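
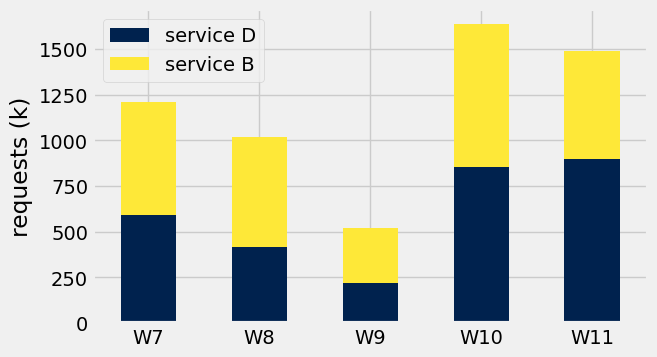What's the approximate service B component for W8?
service B top ≈ 1000, bottom ≈ 400; segment ≈ 600.

≈ 600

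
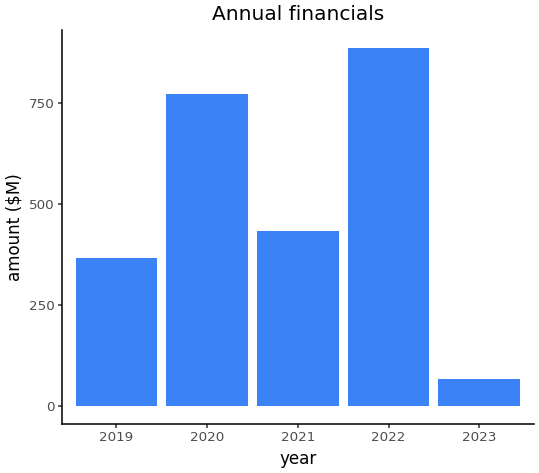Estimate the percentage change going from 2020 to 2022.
2020 ≈ 800, 2022 ≈ 900; (900 − 800) / 800 ≈ +12.5%.

≈ +12.5%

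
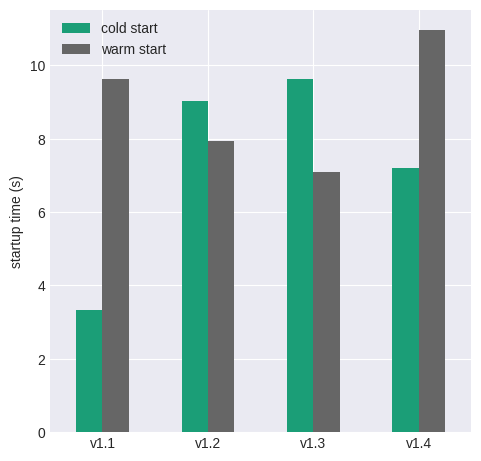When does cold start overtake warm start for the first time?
v1.2

v1.1: cold start ≈ 3 vs warm start ≈ 10 (not yet); v1.2: cold start ≈ 9 vs warm start ≈ 8 (first crossover).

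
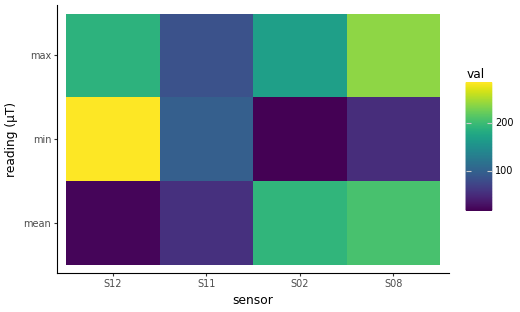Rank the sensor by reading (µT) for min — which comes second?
Top 3 for min: S12 ≈ 275, S11 ≈ 100, S08 ≈ 50.

S11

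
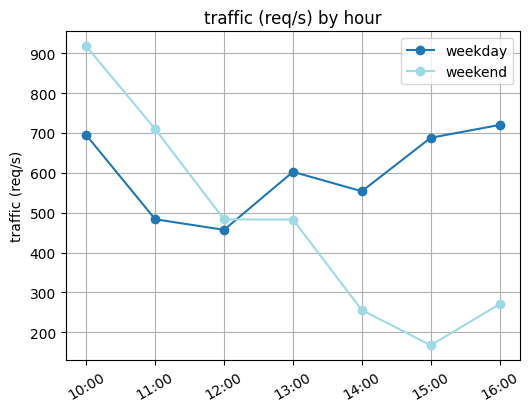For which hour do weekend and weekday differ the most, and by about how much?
15:00: weekend ≈ 200, weekday ≈ 700 → gap ≈ 500. Next-largest (16:00) is only ≈ 400.

15:00, ≈ 500 req/s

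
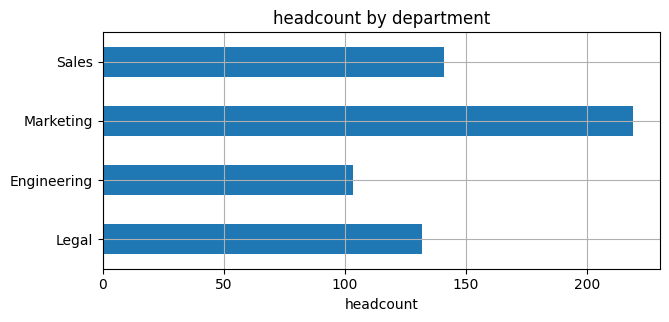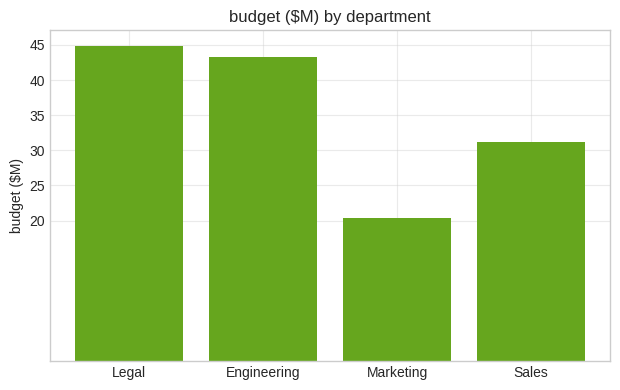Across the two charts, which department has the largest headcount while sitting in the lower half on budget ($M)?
Chart 2 median budget ($M) ≈ 35; below-median departments: Marketing, Sales. Among those, Marketing has the highest headcount (≈ 225).

Marketing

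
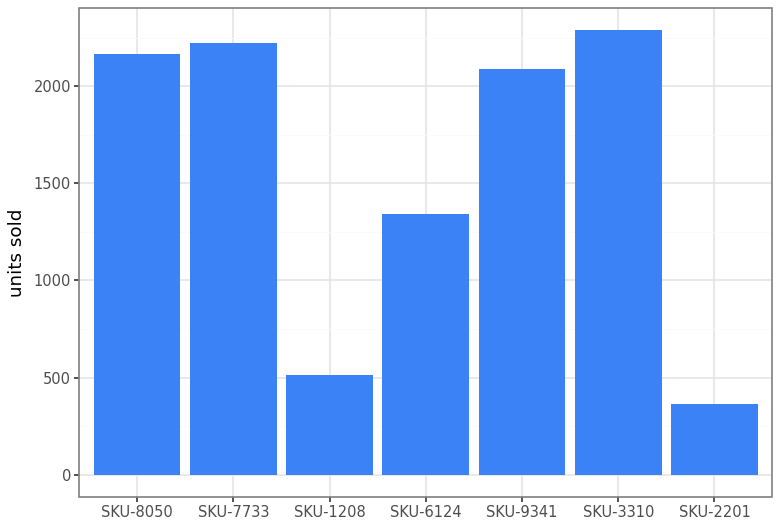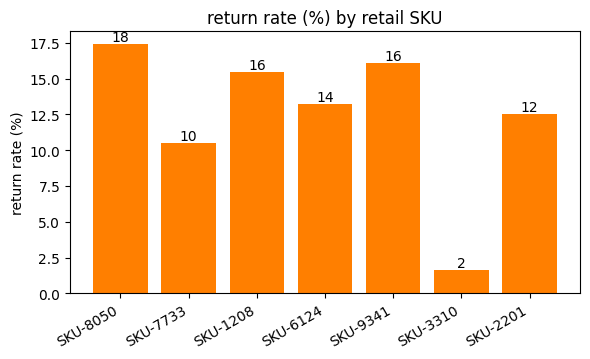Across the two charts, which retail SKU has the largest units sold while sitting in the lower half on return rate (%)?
SKU-3310

Chart 2 median return rate (%) ≈ 14; below-median retail SKUs: SKU-7733, SKU-3310, SKU-2201. Among those, SKU-3310 has the highest units sold (≈ 2500).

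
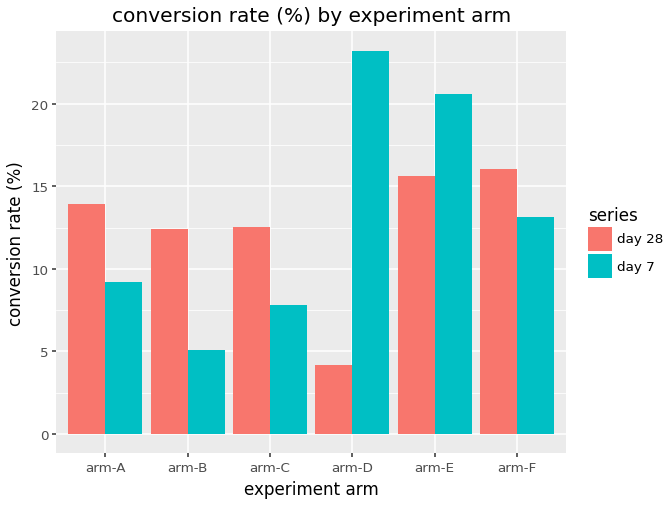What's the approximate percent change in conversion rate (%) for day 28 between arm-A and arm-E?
arm-A ≈ 14, arm-E ≈ 16; (16 − 14) / 14 ≈ +14.3%.

≈ +14.3%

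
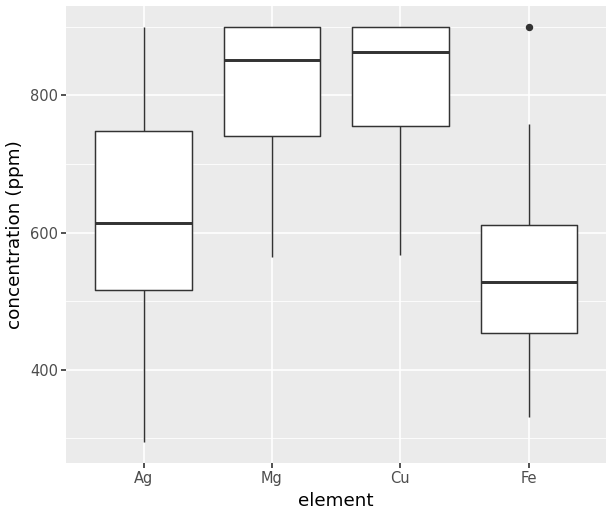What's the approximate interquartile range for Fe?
≈ 150

Q3 ≈ 600, Q1 ≈ 450; IQR ≈ 150.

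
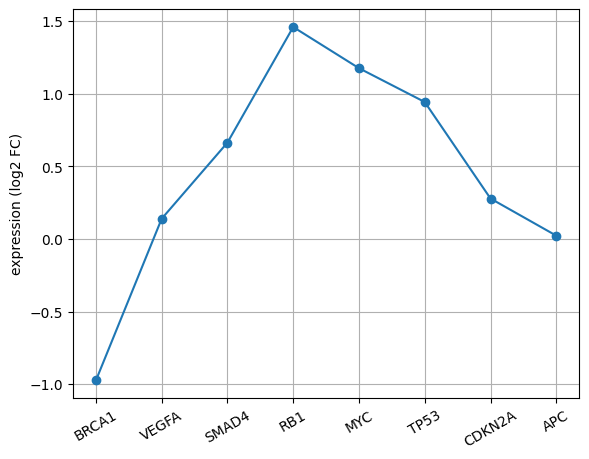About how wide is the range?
≈ 2.5

Max RB1 ≈ 1.5, min BRCA1 ≈ -1.0; range ≈ 2.5.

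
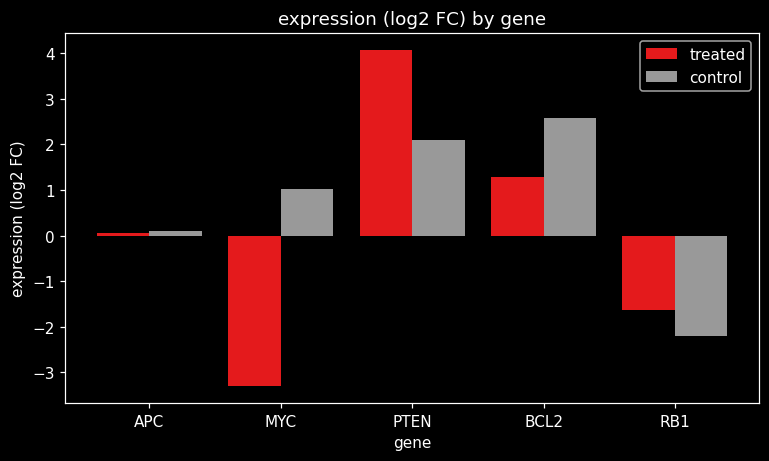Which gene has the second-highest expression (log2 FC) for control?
PTEN

Top 3 for control: BCL2 ≈ 3, PTEN ≈ 2, MYC ≈ 1.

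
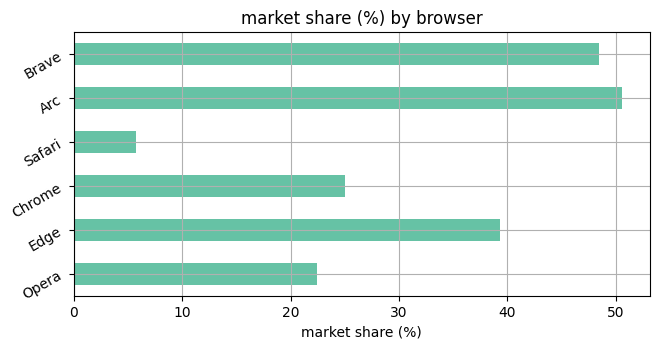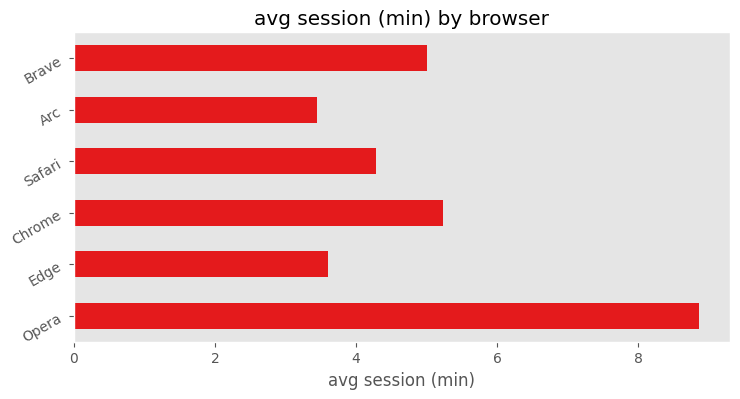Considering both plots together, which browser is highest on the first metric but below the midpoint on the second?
Chart 2 median avg session (min) ≈ 5; below-median browsers: Edge, Safari, Arc. Among those, Arc has the highest market share (%) (≈ 50).

Arc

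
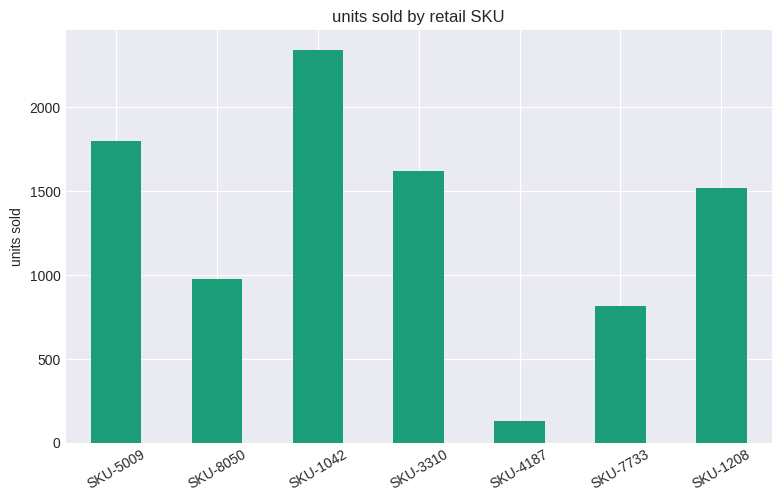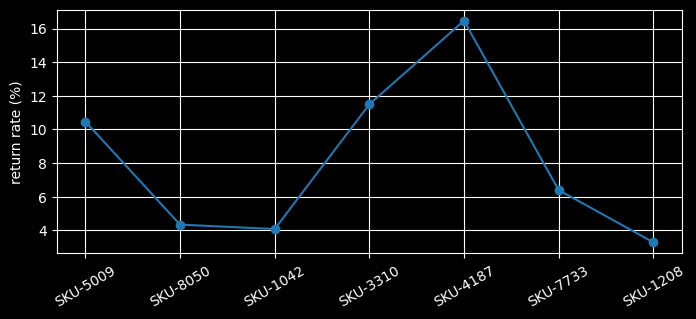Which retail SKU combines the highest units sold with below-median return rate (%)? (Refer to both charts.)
SKU-1042

Chart 2 median return rate (%) ≈ 6; below-median retail SKUs: SKU-8050, SKU-1042, SKU-1208. Among those, SKU-1042 has the highest units sold (≈ 2500).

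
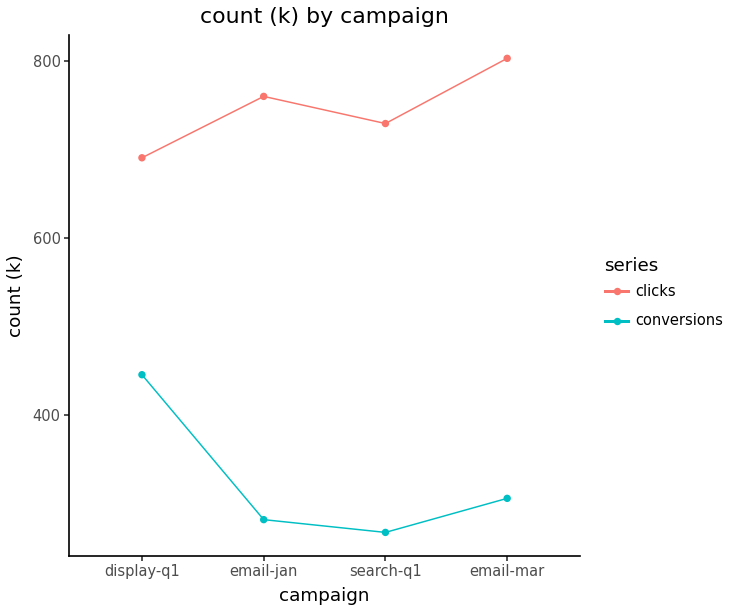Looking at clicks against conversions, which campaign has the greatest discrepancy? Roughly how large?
email-mar, ≈ 500 k

email-mar: clicks ≈ 800, conversions ≈ 300 → gap ≈ 500. Next-largest (email-jan) is only ≈ 450.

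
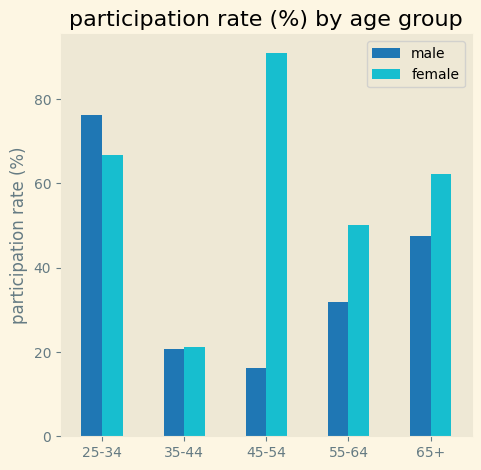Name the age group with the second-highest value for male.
Top 3 for male: 25-34 ≈ 80, 65+ ≈ 50, 55-64 ≈ 30.

65+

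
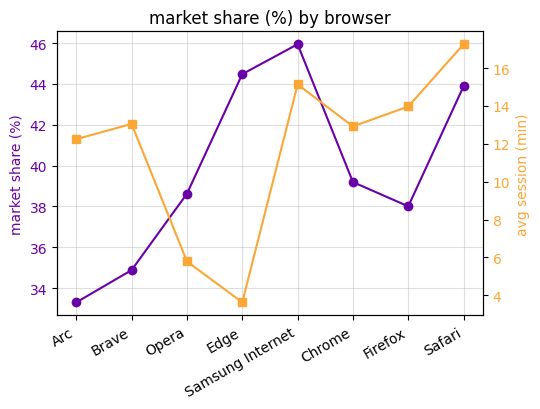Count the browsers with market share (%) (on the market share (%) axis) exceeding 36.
6

Above 36: Opera, Edge, Samsung Internet, Chrome, Firefox, Safari.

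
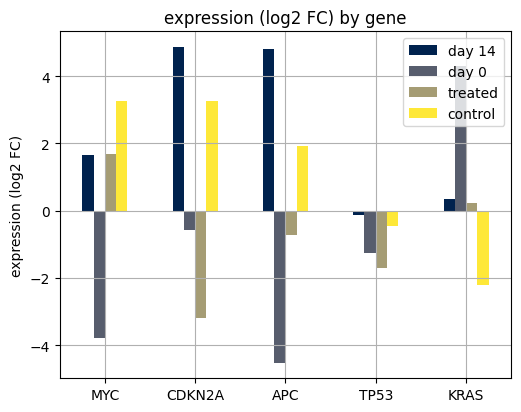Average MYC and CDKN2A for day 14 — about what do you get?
≈ 4

(2 + 5) / 2 ≈ 4.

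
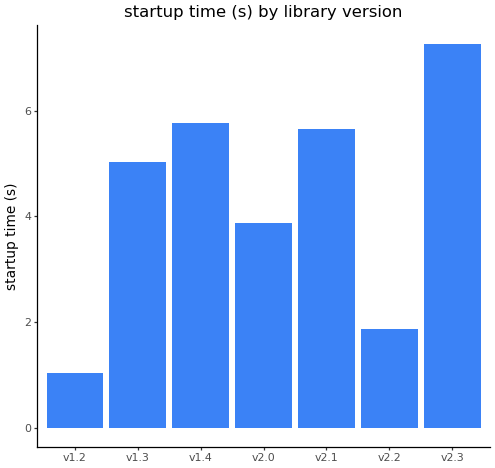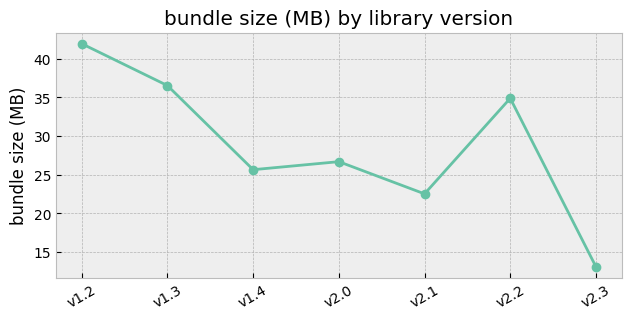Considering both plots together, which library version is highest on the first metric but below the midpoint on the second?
Chart 2 median bundle size (MB) ≈ 25; below-median library versions: v1.4, v2.1, v2.3. Among those, v2.3 has the highest startup time (s) (≈ 7).

v2.3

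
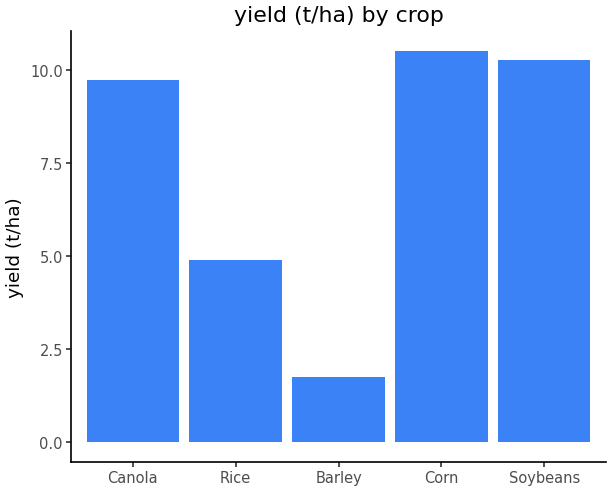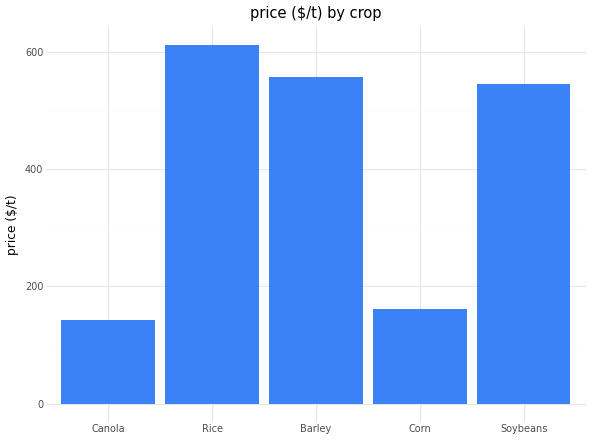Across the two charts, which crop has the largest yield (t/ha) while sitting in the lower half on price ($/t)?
Corn

Chart 2 median price ($/t) ≈ 500; below-median crops: Canola, Corn. Among those, Corn has the highest yield (t/ha) (≈ 11).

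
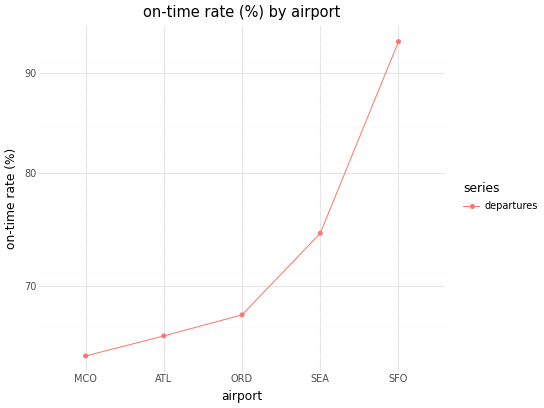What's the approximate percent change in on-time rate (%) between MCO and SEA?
MCO ≈ 65, SEA ≈ 75; (75 − 65) / 65 ≈ +15.4%.

≈ +15.4%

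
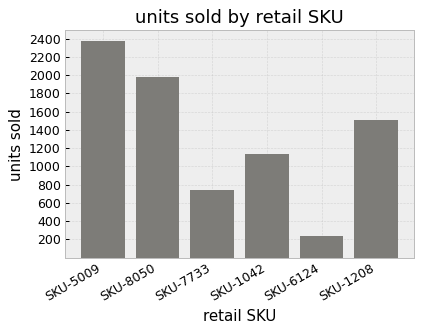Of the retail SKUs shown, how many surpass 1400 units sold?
Above 1400: SKU-5009, SKU-8050, SKU-1208.

3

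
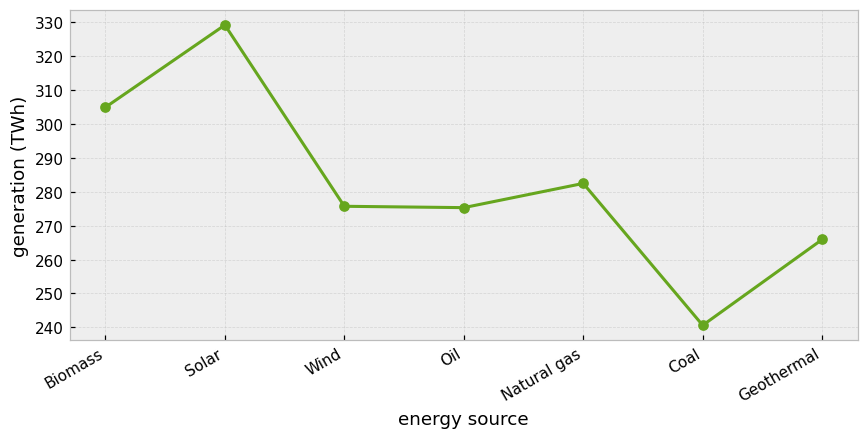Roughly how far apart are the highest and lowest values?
Max Solar ≈ 330, min Coal ≈ 240; range ≈ 90.

≈ 90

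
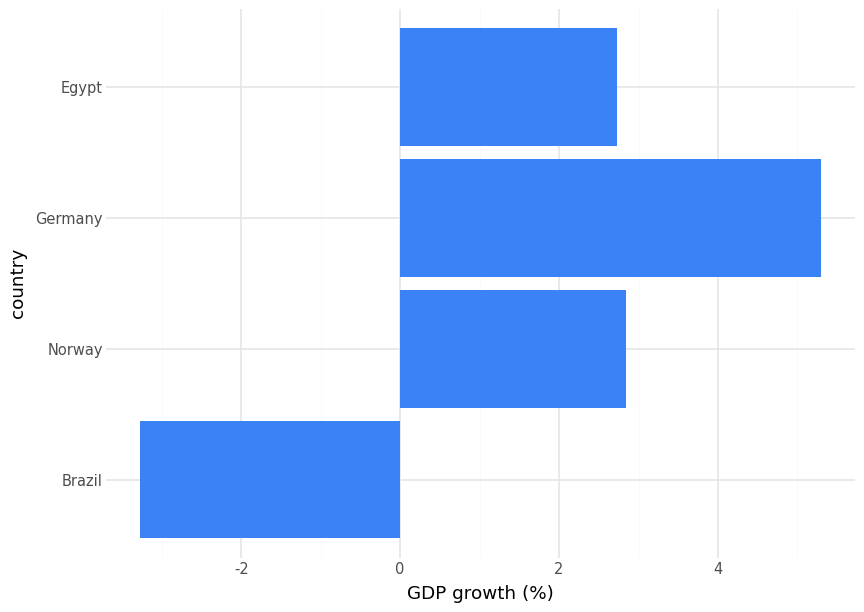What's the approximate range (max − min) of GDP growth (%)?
≈ 8

Max Germany ≈ 5, min Brazil ≈ -3; range ≈ 8.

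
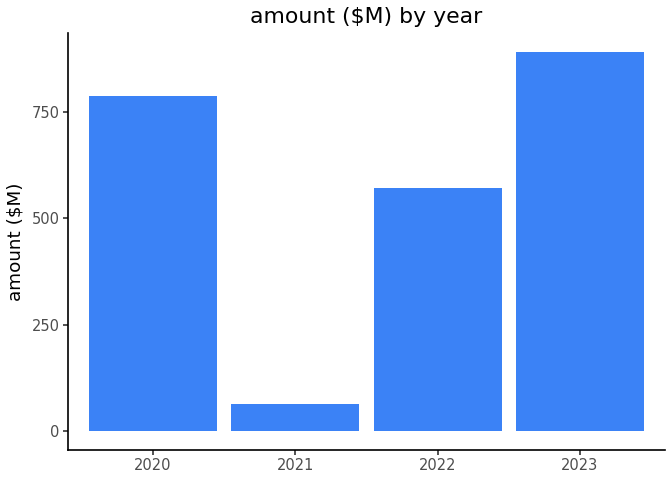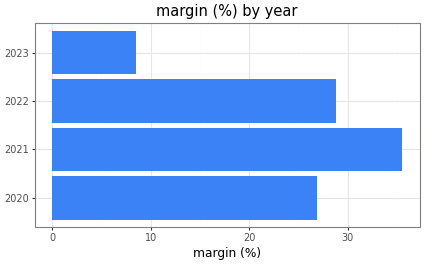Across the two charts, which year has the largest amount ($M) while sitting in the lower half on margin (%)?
Chart 2 median margin (%) ≈ 30; below-median years: 2020, 2023. Among those, 2023 has the highest amount ($M) (≈ 900).

2023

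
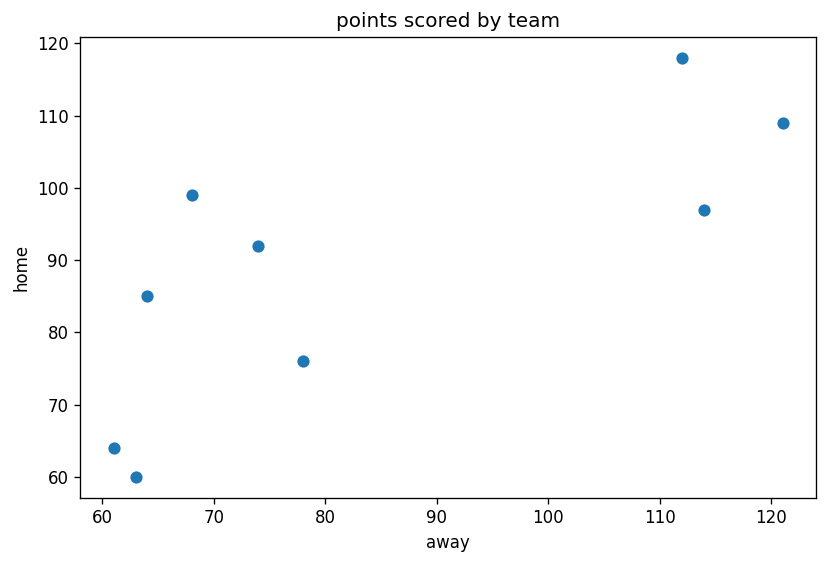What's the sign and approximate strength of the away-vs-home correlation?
Points are positively correlated; strong (|r| ≈ 0.8).

positive, strong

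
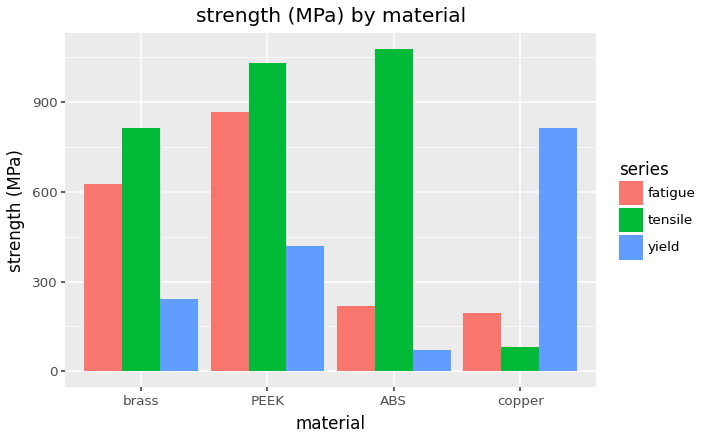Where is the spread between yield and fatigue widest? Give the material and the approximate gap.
copper: yield ≈ 800, fatigue ≈ 200 → gap ≈ 600. Next-largest (PEEK) is only ≈ 500.

copper, ≈ 600 MPa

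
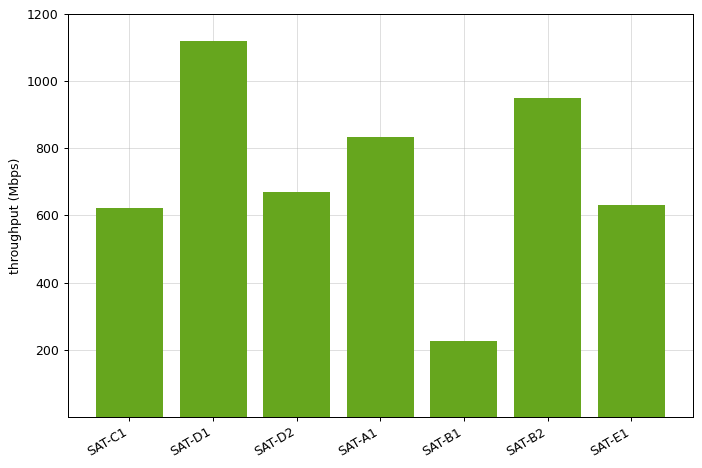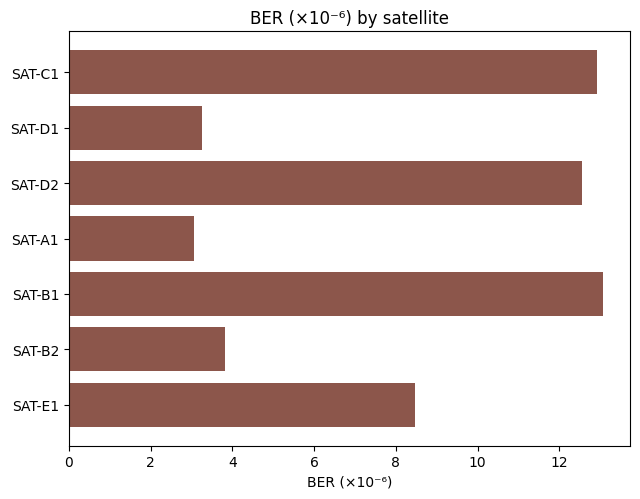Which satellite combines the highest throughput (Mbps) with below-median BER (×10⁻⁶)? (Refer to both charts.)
Chart 2 median BER (×10⁻⁶) ≈ 8; below-median satellites: SAT-D1, SAT-A1, SAT-B2. Among those, SAT-D1 has the highest throughput (Mbps) (≈ 1200).

SAT-D1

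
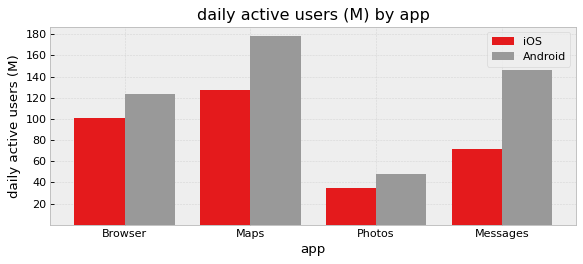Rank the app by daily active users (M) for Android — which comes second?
Top 3 for Android: Maps ≈ 180, Messages ≈ 140, Browser ≈ 120.

Messages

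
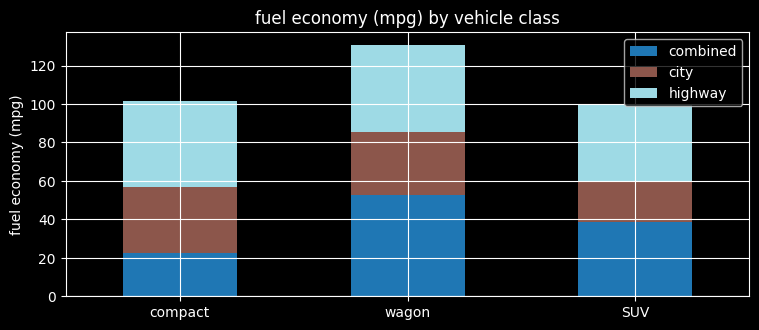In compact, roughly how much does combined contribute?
combined top ≈ 20, bottom ≈ 0; segment ≈ 20.

≈ 20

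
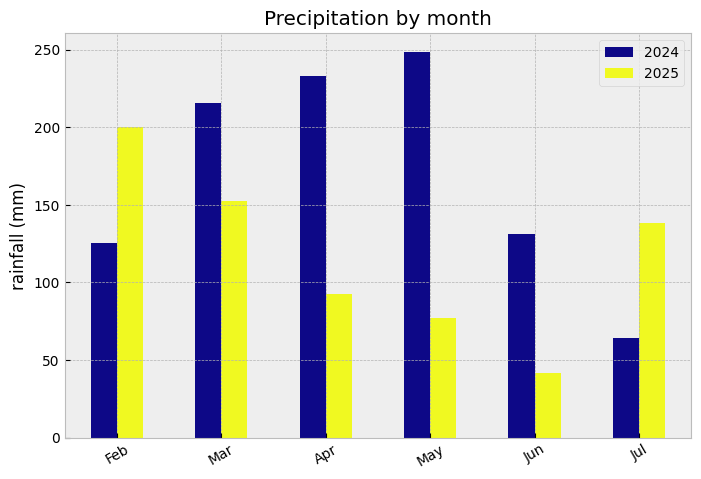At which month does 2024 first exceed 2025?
Mar

Feb: 2024 ≈ 125 vs 2025 ≈ 200 (not yet); Mar: 2024 ≈ 225 vs 2025 ≈ 150 (first crossover).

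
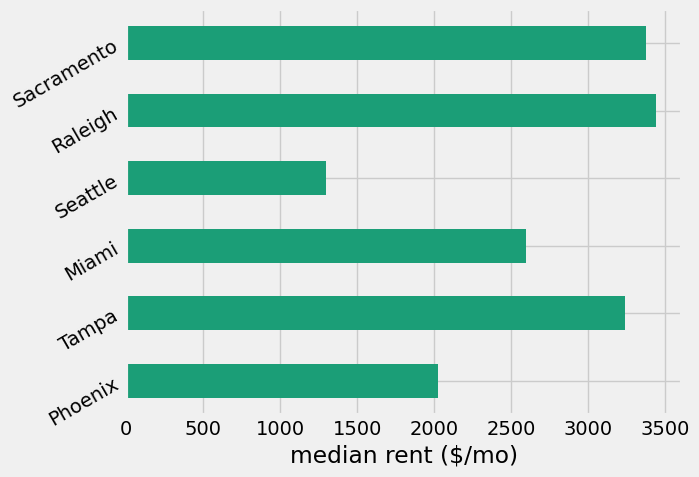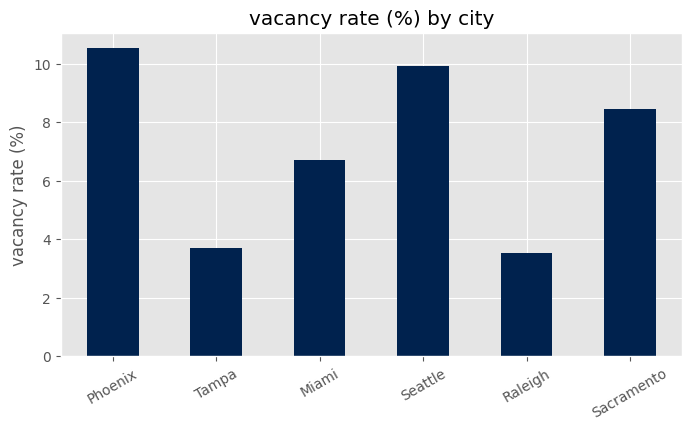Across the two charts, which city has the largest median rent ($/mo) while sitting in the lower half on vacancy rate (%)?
Raleigh

Chart 2 median vacancy rate (%) ≈ 8; below-median cities: Tampa, Miami, Raleigh. Among those, Raleigh has the highest median rent ($/mo) (≈ 3500).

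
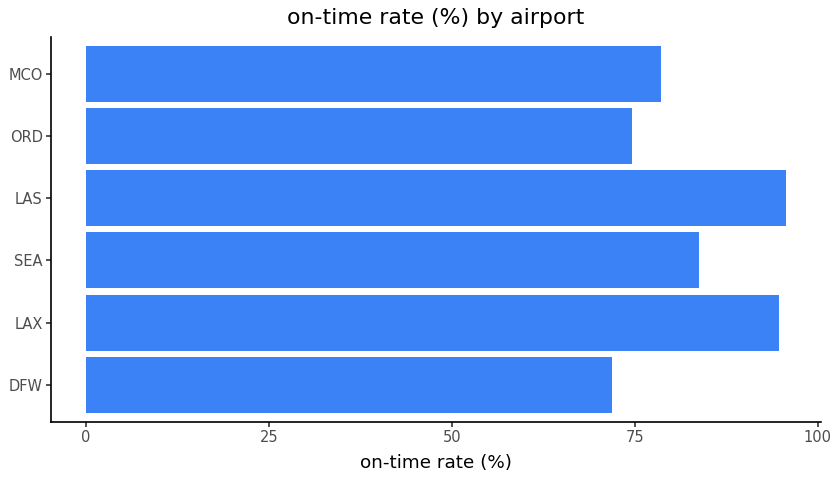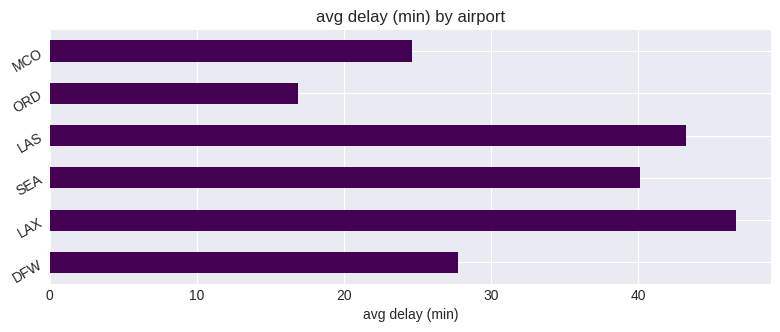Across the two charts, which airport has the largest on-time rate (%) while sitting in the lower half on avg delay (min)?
MCO

Chart 2 median avg delay (min) ≈ 35; below-median airports: DFW, ORD, MCO. Among those, MCO has the highest on-time rate (%) (≈ 80).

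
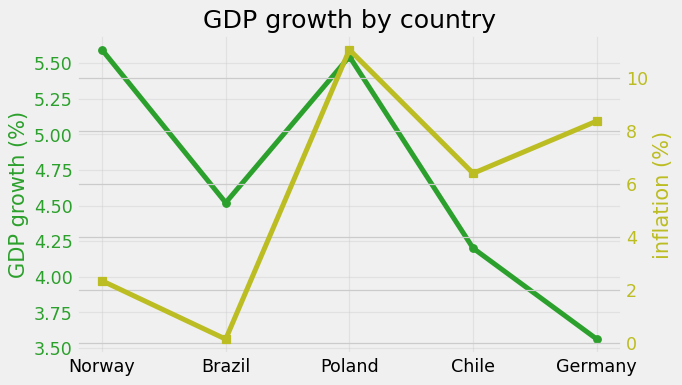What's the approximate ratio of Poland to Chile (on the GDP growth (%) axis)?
≈ 1.33×

Poland ≈ 5.6, Chile ≈ 4.2; 5.6/4.2 ≈ 1.33.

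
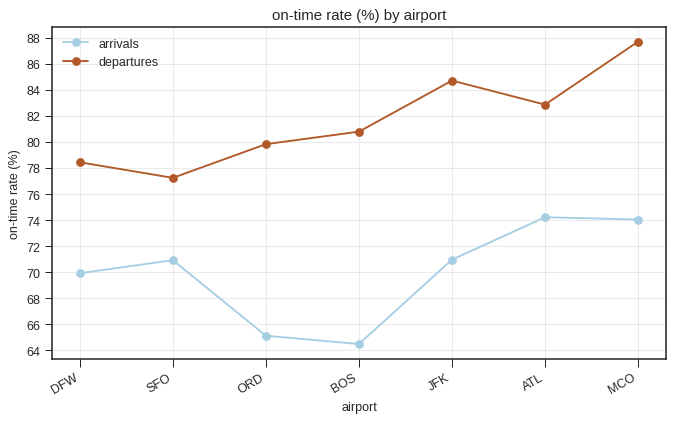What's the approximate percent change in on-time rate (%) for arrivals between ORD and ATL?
≈ +12.1%

ORD ≈ 66, ATL ≈ 74; (74 − 66) / 66 ≈ +12.1%.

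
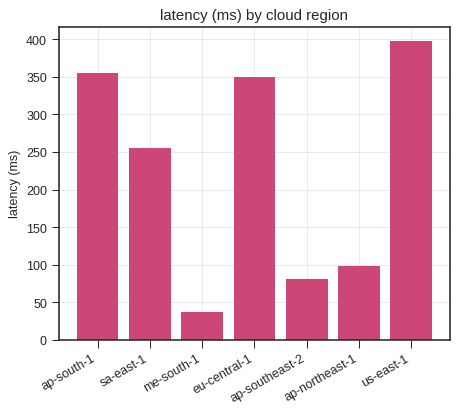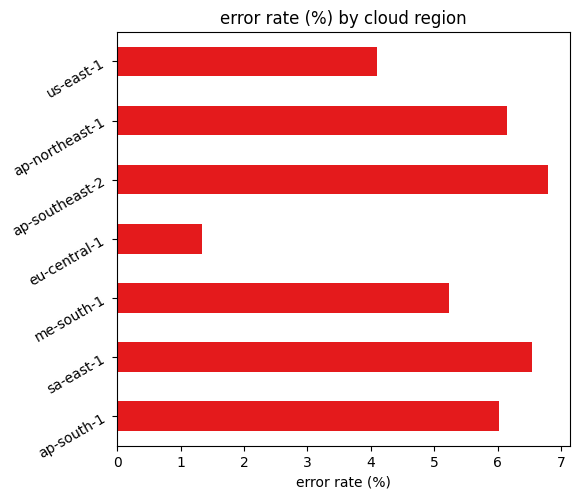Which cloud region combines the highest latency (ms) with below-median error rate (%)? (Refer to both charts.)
Chart 2 median error rate (%) ≈ 6; below-median cloud regions: me-south-1, eu-central-1, us-east-1. Among those, us-east-1 has the highest latency (ms) (≈ 400).

us-east-1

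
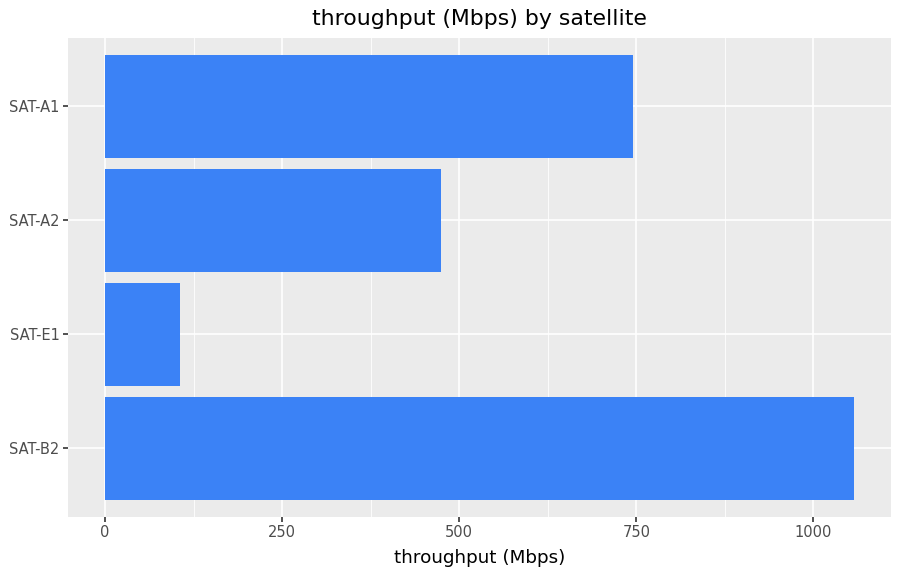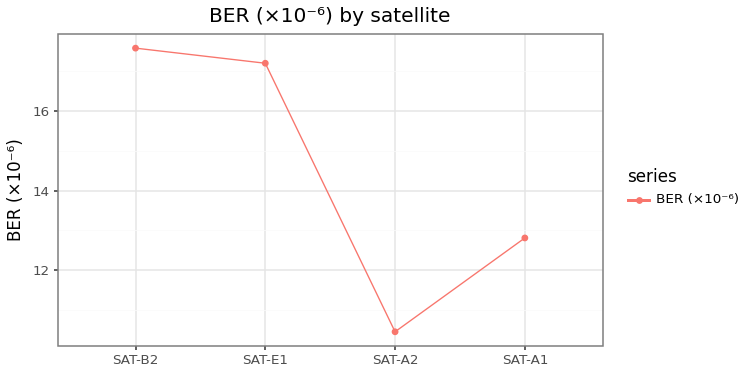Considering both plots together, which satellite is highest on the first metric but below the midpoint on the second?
SAT-A1

Chart 2 median BER (×10⁻⁶) ≈ 16; below-median satellites: SAT-A2, SAT-A1. Among those, SAT-A1 has the highest throughput (Mbps) (≈ 700).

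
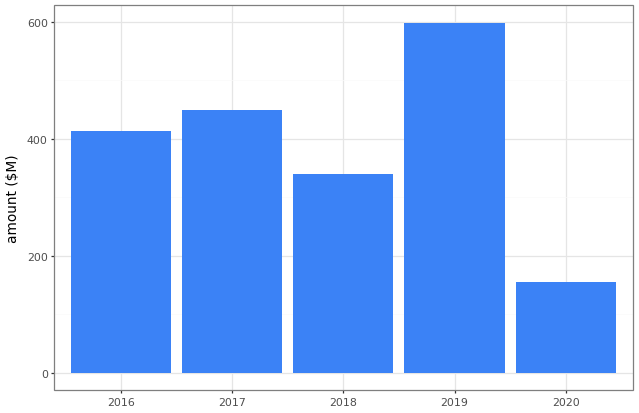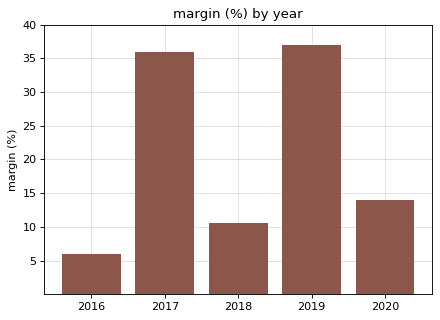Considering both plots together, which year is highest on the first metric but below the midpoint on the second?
2016

Chart 2 median margin (%) ≈ 15; below-median years: 2016, 2018. Among those, 2016 has the highest amount ($M) (≈ 400).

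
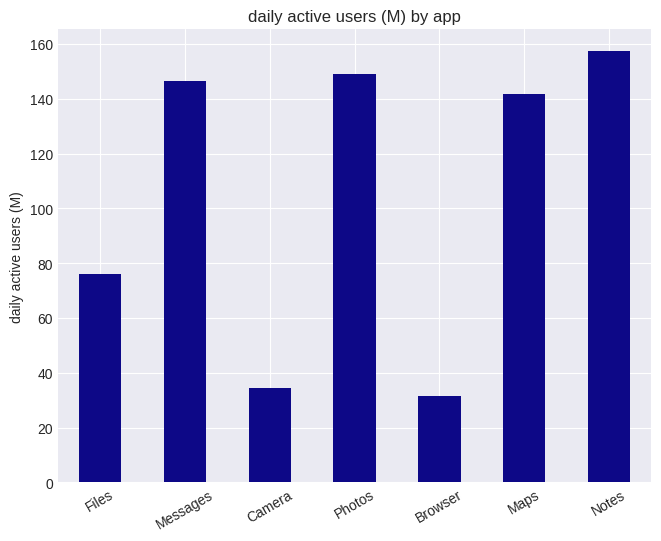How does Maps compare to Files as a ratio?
Maps ≈ 140, Files ≈ 80; 140/80 ≈ 1.75.

≈ 1.75×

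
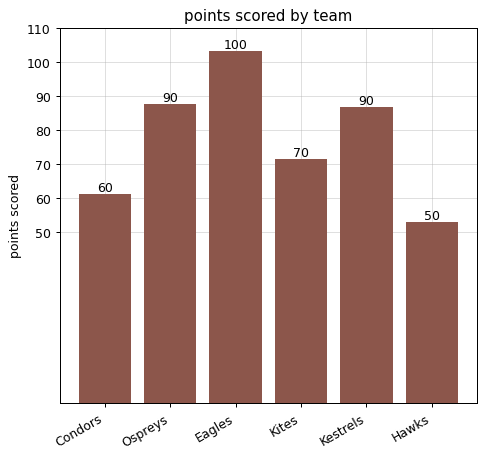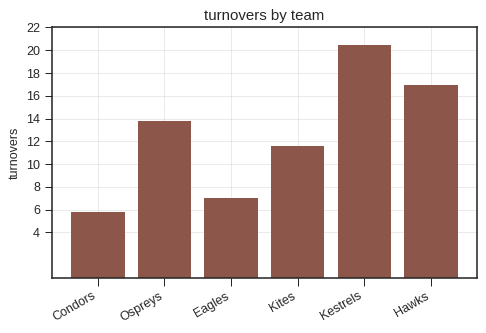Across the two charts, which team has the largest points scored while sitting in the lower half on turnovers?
Chart 2 median turnovers ≈ 12; below-median teams: Condors, Eagles, Kites. Among those, Eagles has the highest points scored (≈ 100).

Eagles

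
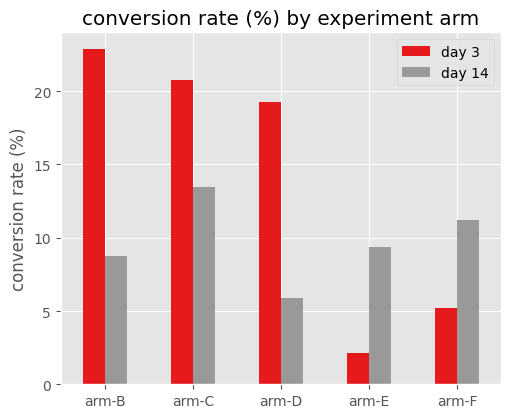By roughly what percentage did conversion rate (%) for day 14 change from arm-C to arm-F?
arm-C ≈ 14, arm-F ≈ 12; (12 − 14) / 14 ≈ -14.3%.

≈ -14.3%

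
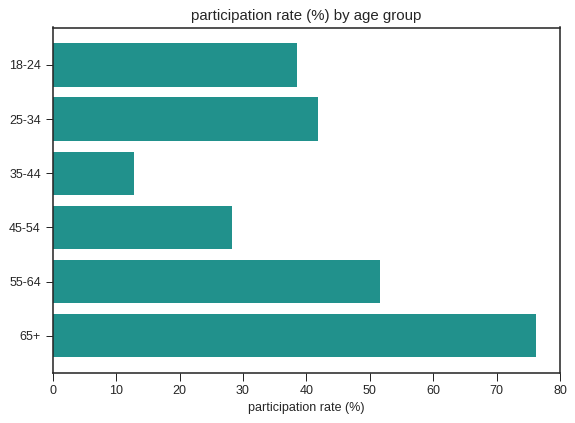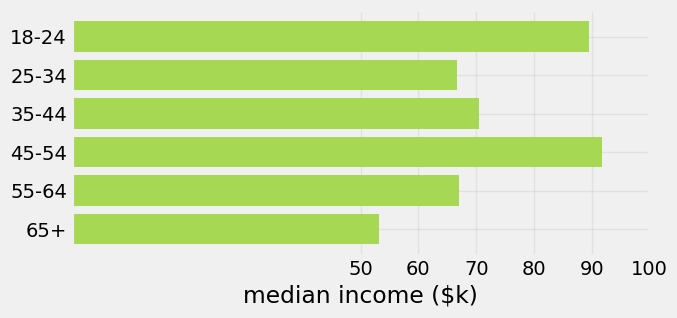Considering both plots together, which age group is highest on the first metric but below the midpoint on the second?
65+

Chart 2 median median income ($k) ≈ 70; below-median age groups: 25-34, 55-64, 65+. Among those, 65+ has the highest participation rate (%) (≈ 80).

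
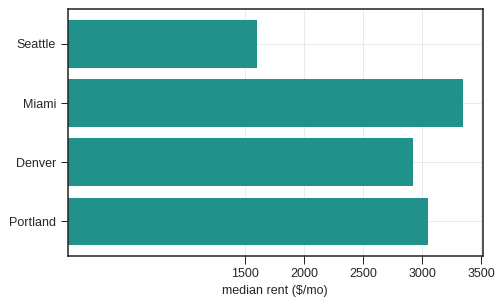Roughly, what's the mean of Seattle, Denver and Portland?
≈ 2500

(1500 + 3000 + 3000) / 3 ≈ 2500.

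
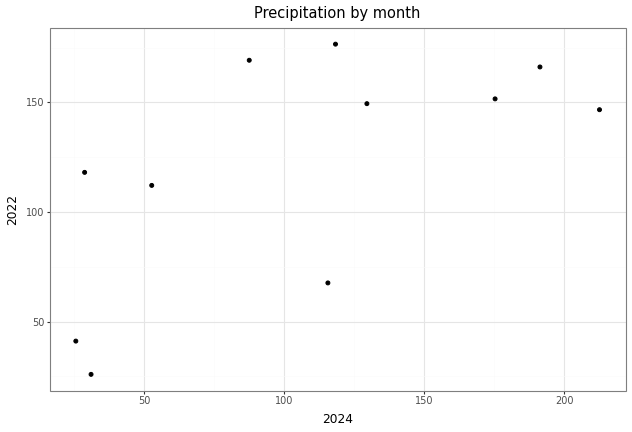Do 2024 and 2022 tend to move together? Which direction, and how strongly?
Points are positively correlated; moderate (|r| ≈ 0.6).

positive, moderate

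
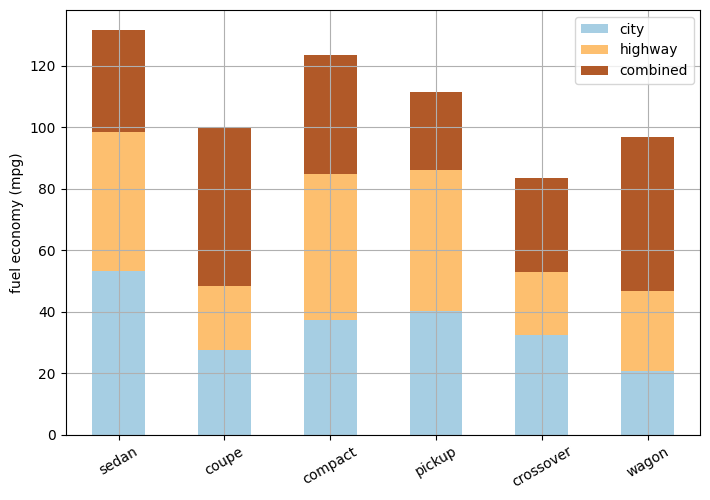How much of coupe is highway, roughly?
highway top ≈ 40, bottom ≈ 20; segment ≈ 20.

≈ 20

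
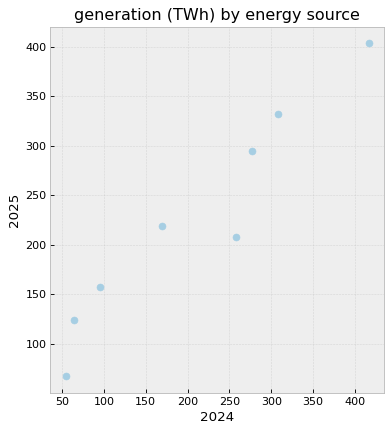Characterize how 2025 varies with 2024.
positive, strong

Points are positively correlated; strong (|r| ≈ 1.0).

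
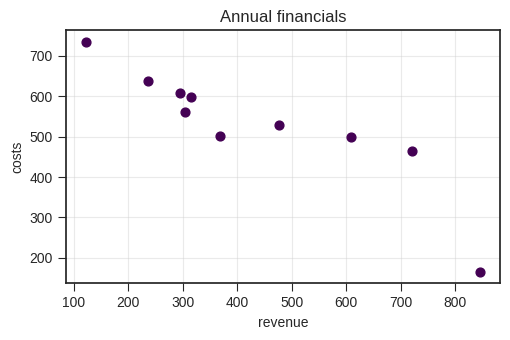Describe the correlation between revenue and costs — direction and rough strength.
negative, strong

Points are negatively correlated; strong (|r| ≈ 0.9).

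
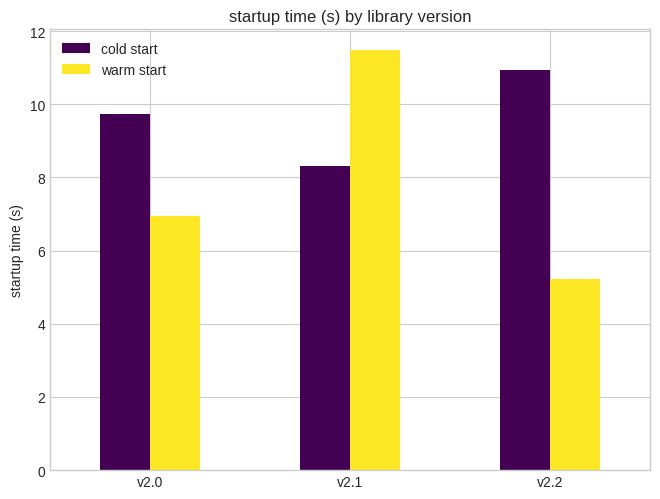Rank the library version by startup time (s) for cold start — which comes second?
v2.0

Top 3 for cold start: v2.2 ≈ 11, v2.0 ≈ 10, v2.1 ≈ 8.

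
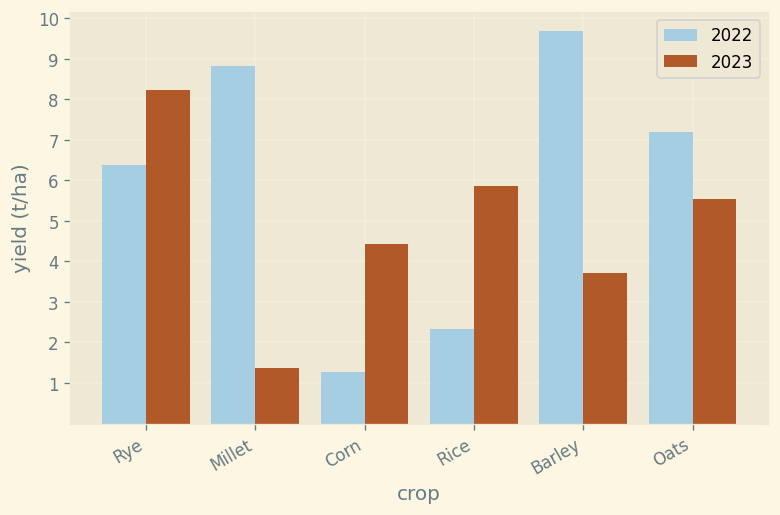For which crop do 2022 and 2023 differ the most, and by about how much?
Millet: 2022 ≈ 9, 2023 ≈ 1 → gap ≈ 8. Next-largest (Barley) is only ≈ 6.

Millet, ≈ 8 t/ha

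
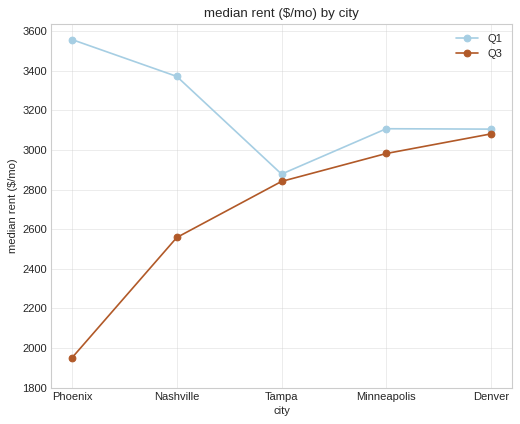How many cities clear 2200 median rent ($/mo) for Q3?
Above 2200: Nashville, Tampa, Minneapolis, Denver.

4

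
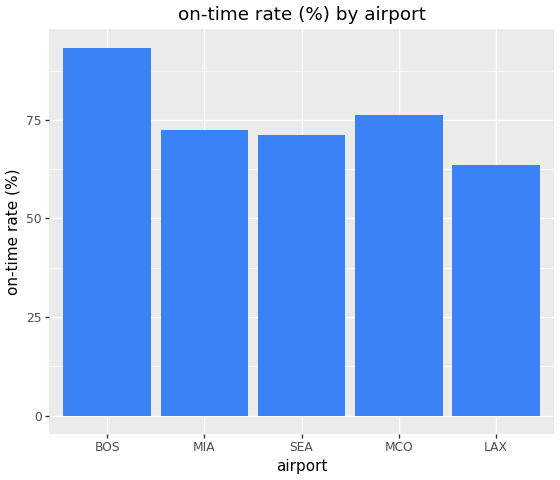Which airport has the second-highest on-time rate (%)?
MCO

Top 3: BOS ≈ 90, MCO ≈ 80, MIA ≈ 70.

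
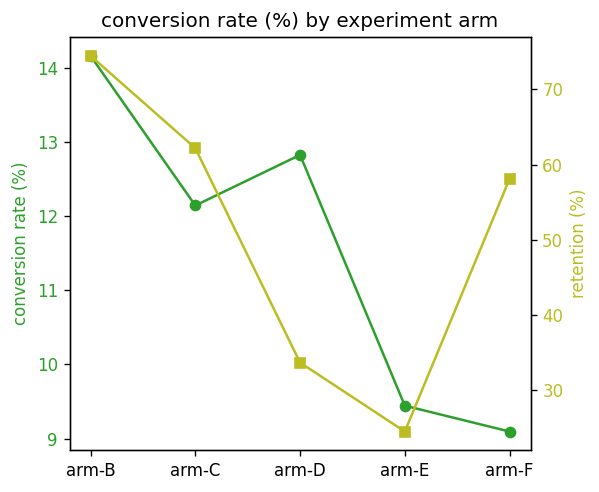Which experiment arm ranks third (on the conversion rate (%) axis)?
Top 4 (on the conversion rate (%) axis): arm-B ≈ 14.0, arm-D ≈ 13.0, arm-C ≈ 12.0, arm-E ≈ 9.5.

arm-C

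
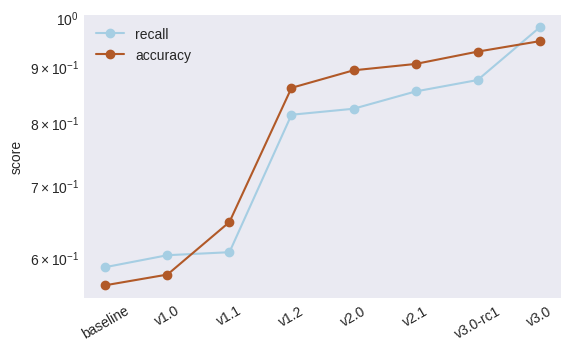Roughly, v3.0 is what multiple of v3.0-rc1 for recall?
v3.0 ≈ 1.00, v3.0-rc1 ≈ 0.85; 1.00/0.85 ≈ 1.18.

≈ 1.18×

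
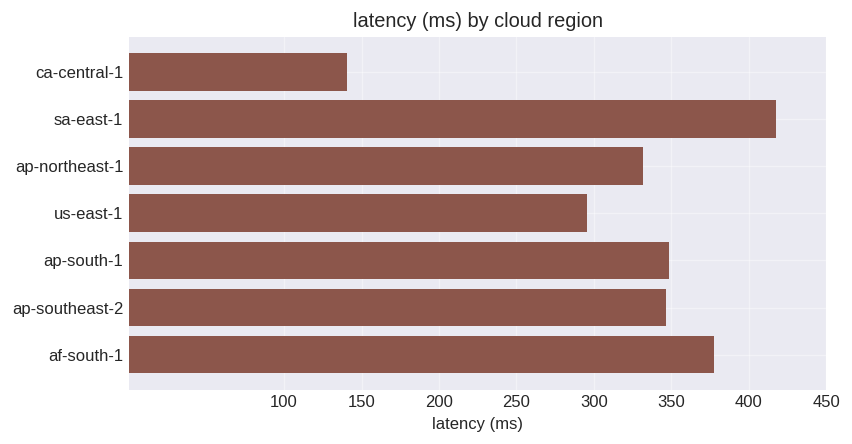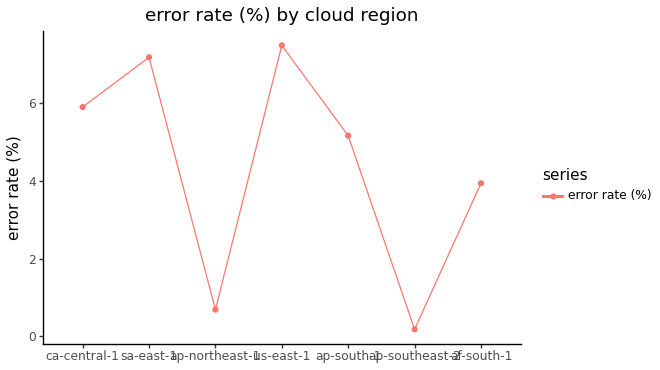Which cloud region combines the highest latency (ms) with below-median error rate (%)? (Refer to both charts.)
af-south-1

Chart 2 median error rate (%) ≈ 5; below-median cloud regions: ap-northeast-1, ap-southeast-2, af-south-1. Among those, af-south-1 has the highest latency (ms) (≈ 400).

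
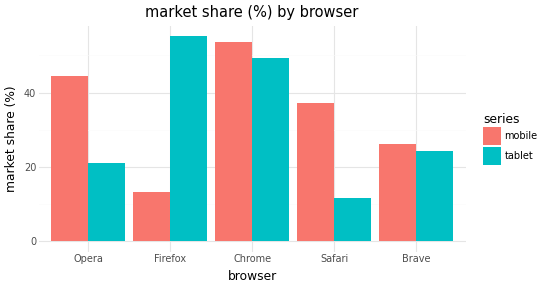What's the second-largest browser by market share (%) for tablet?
Top 3 for tablet: Firefox ≈ 55, Chrome ≈ 50, Brave ≈ 25.

Chrome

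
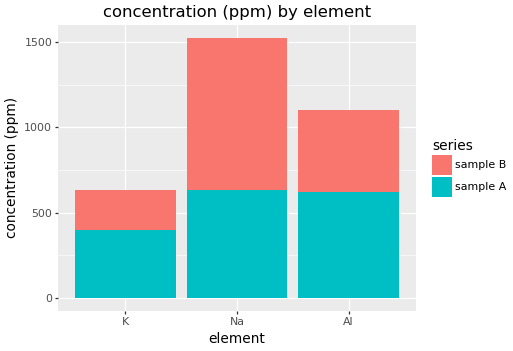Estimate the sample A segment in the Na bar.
≈ 600

sample A top ≈ 600, bottom ≈ 0; segment ≈ 600.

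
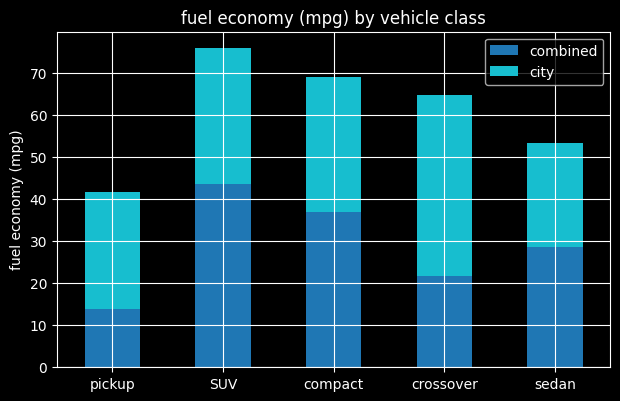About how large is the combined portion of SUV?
≈ 40

combined top ≈ 40, bottom ≈ 0; segment ≈ 40.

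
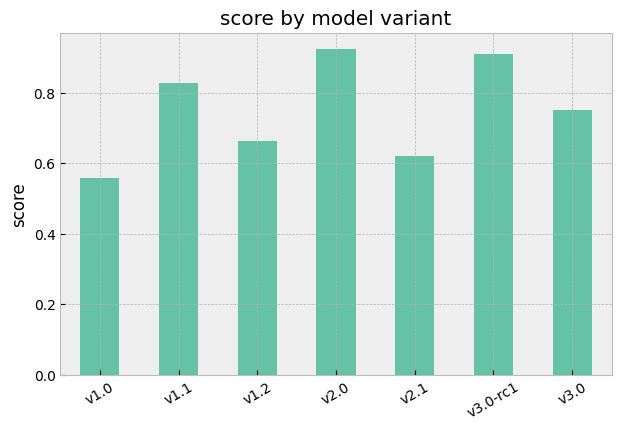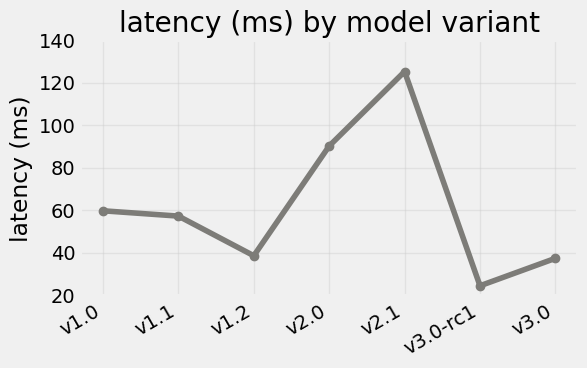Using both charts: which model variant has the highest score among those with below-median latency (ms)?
v3.0-rc1

Chart 2 median latency (ms) ≈ 60; below-median model variants: v1.2, v3.0-rc1, v3.0. Among those, v3.0-rc1 has the highest score (≈ 0.9).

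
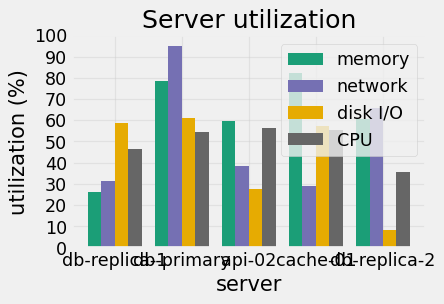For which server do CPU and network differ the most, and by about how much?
db-primary, ≈ 40 %

db-primary: CPU ≈ 50, network ≈ 90 → gap ≈ 40. Next-largest (db-replica-2) is only ≈ 30.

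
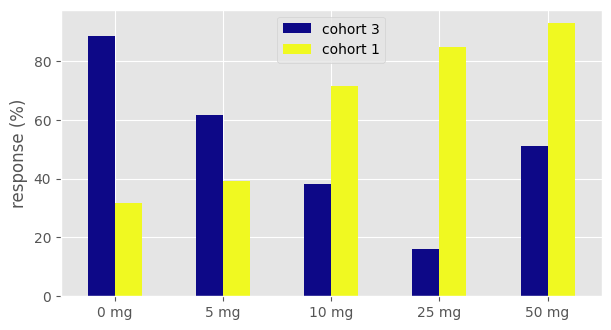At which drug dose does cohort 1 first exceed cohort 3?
5 mg: cohort 1 ≈ 40 vs cohort 3 ≈ 60 (not yet); 10 mg: cohort 1 ≈ 70 vs cohort 3 ≈ 40 (first crossover).

10 mg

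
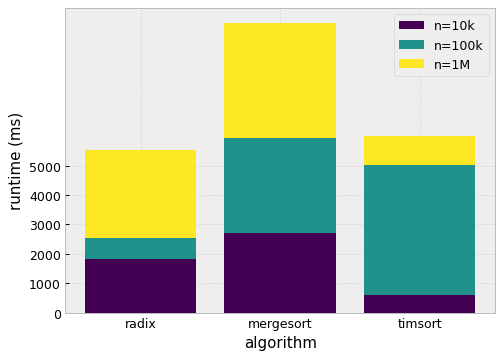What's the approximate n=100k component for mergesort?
≈ 3000

n=100k top ≈ 6000, bottom ≈ 3000; segment ≈ 3000.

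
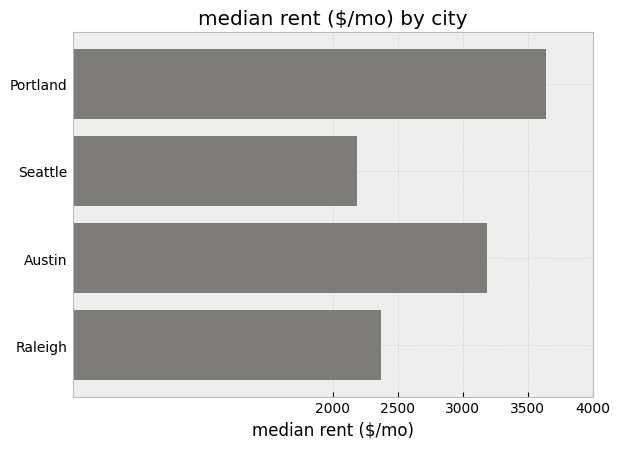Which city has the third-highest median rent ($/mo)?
Top 4: Portland ≈ 3500, Austin ≈ 3000, Raleigh ≈ 2500, Seattle ≈ 2000.

Raleigh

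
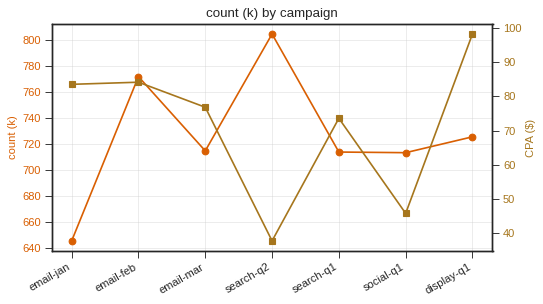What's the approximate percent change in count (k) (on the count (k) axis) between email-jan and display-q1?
email-jan ≈ 640, display-q1 ≈ 720; (720 − 640) / 640 ≈ +12.5%.

≈ +12.5%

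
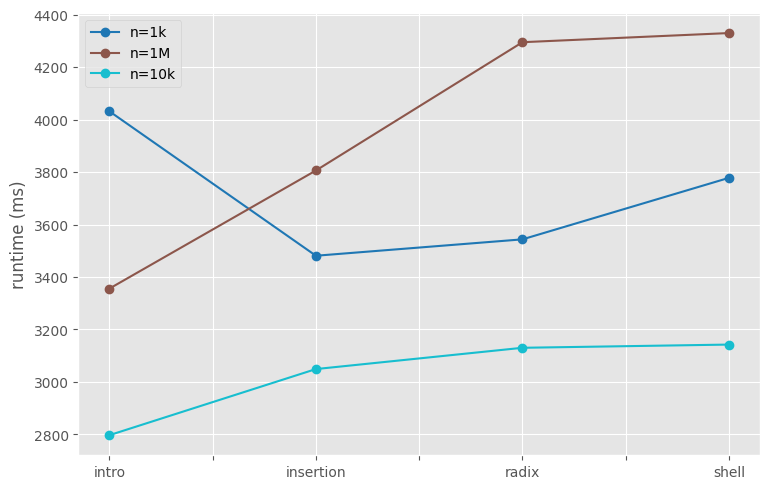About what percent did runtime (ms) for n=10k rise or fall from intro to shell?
≈ +14.3%

intro ≈ 2800, shell ≈ 3200; (3200 − 2800) / 2800 ≈ +14.3%.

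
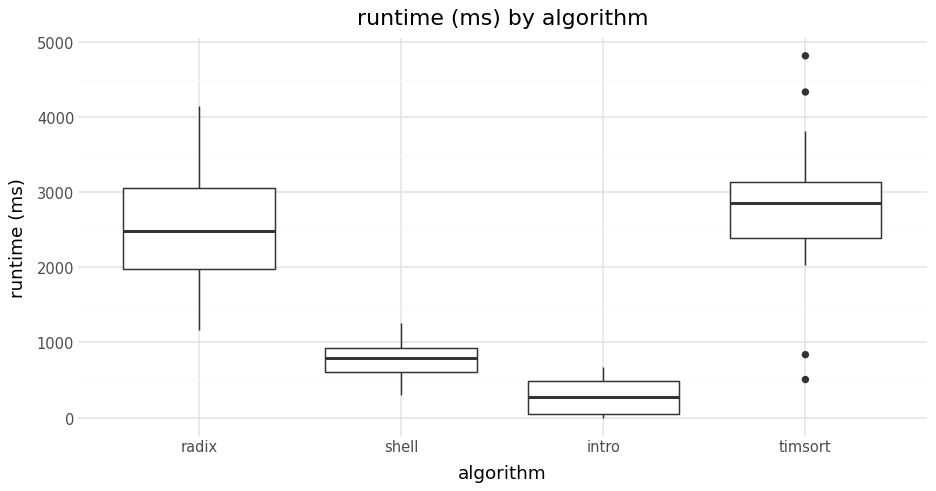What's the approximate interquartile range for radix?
≈ 1000

Q3 ≈ 3000, Q1 ≈ 2000; IQR ≈ 1000.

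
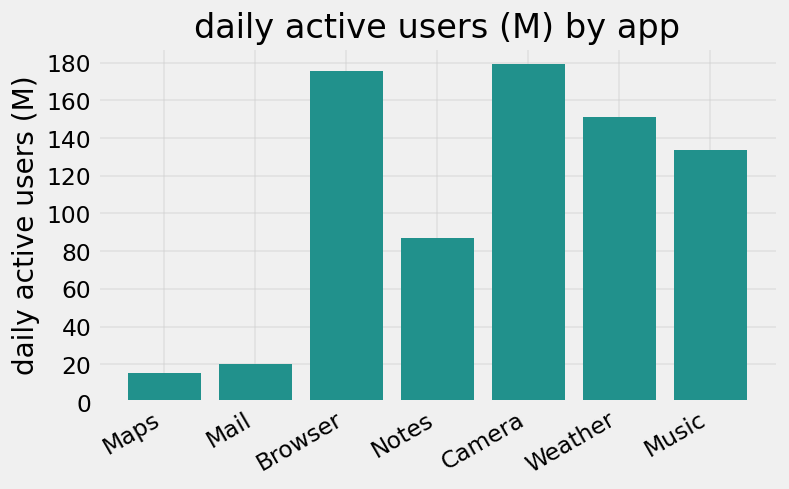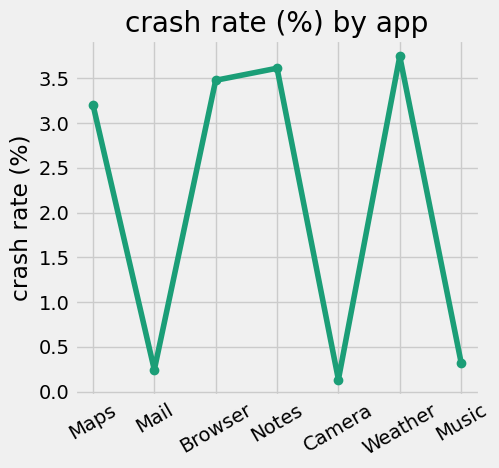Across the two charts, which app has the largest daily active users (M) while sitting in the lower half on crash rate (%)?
Chart 2 median crash rate (%) ≈ 3; below-median apps: Mail, Camera, Music. Among those, Camera has the highest daily active users (M) (≈ 180).

Camera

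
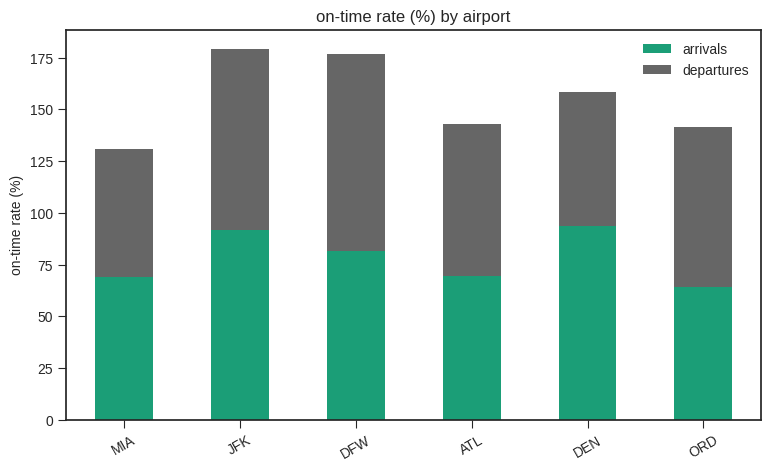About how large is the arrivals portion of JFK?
≈ 100

arrivals top ≈ 100, bottom ≈ 0; segment ≈ 100.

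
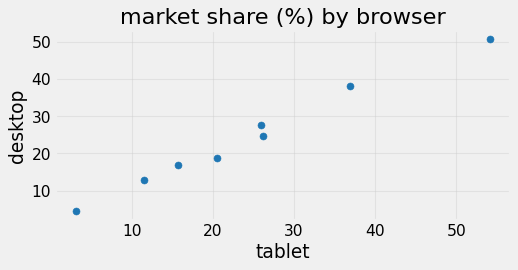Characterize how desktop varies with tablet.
Points are positively correlated; strong (|r| ≈ 1.0).

positive, strong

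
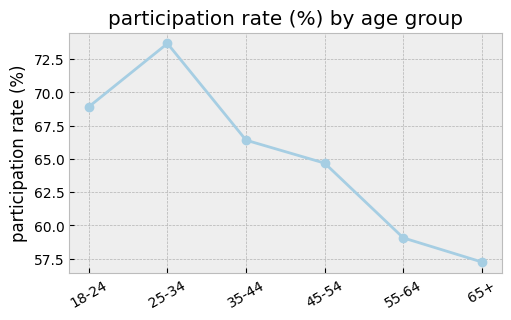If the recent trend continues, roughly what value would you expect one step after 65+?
≈ 55

Last three: 64, 60, 58 → slope ≈ -3/step → next ≈ 55.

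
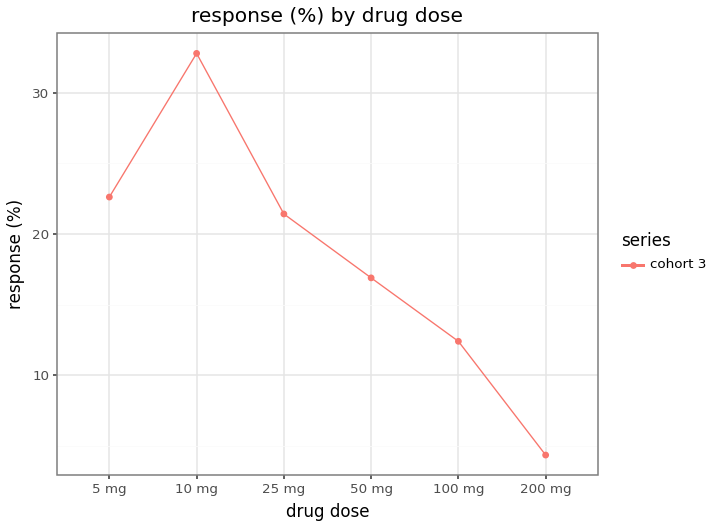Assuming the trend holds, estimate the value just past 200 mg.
Last three: 15, 10, 5 → slope ≈ -5/step → next ≈ 0.

≈ 0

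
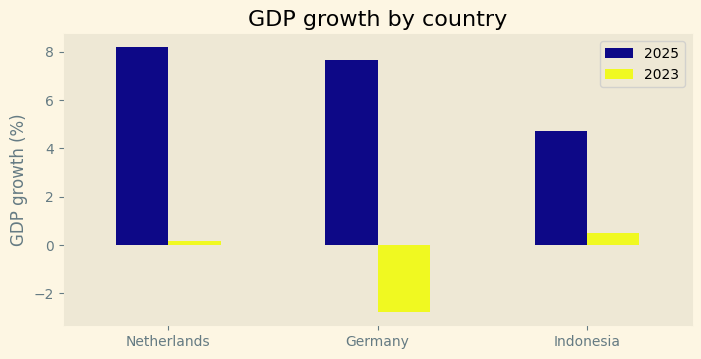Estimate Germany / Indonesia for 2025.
≈ 1.6×

Germany ≈ 8, Indonesia ≈ 5; 8/5 ≈ 1.6.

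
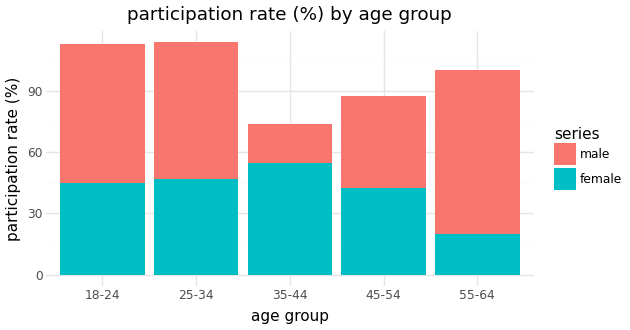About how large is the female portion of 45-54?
female top ≈ 40, bottom ≈ 0; segment ≈ 40.

≈ 40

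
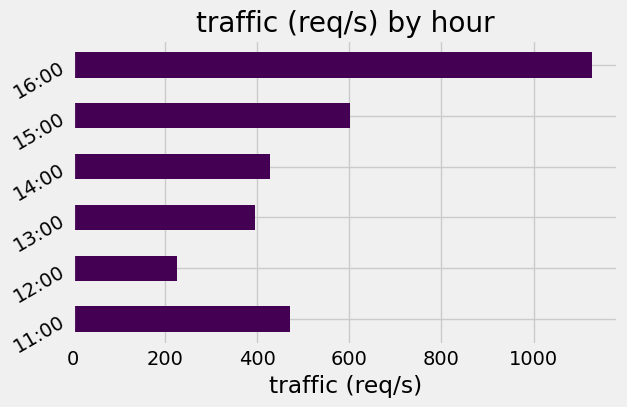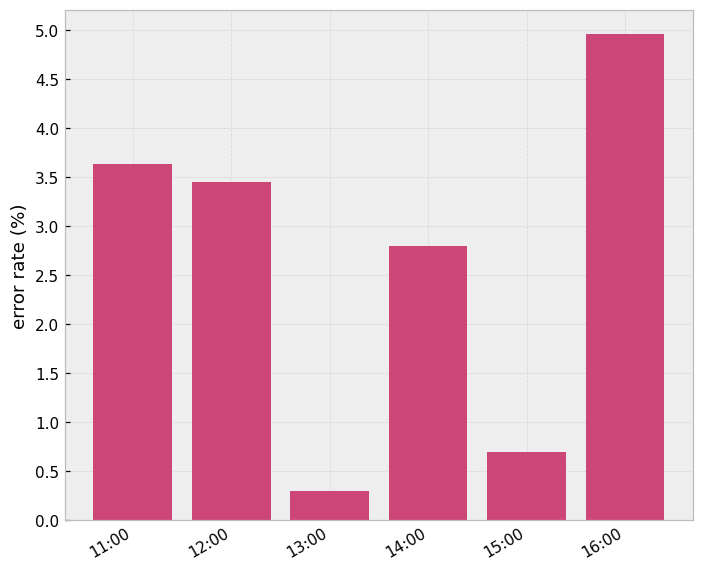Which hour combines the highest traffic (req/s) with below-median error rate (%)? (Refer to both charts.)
Chart 2 median error rate (%) ≈ 3; below-median hours: 13:00, 14:00, 15:00. Among those, 15:00 has the highest traffic (req/s) (≈ 600).

15:00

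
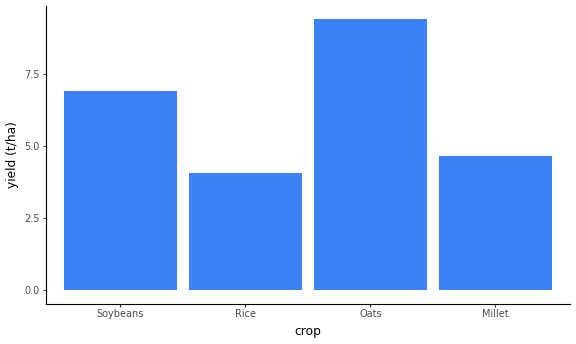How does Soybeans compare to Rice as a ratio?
Soybeans ≈ 7, Rice ≈ 4; 7/4 ≈ 1.75.

≈ 1.75×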